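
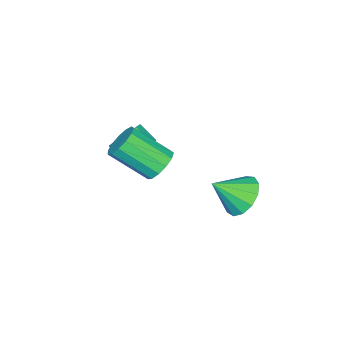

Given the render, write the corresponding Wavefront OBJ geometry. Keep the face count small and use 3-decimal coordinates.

v 0.496 -0.495 -0.219
v 1.157 -0.863 -0.668
v 1.106 -1.733 -0.031
v 0.444 -1.365 0.419
v 1.35 -0.649 -0.361
v 1.299 -1.52 0.276
v 1.348 -0.4 -0.021
v 1.297 -1.271 0.616
v 1.15 -0.173 0.273
v 1.099 -1.043 0.911
v 0.803 -0.019 0.455
v 0.752 -0.89 1.092
v 0.385 0.025 0.482
v 0.334 -0.845 1.12
v -0.008 -0.049 0.349
v -0.059 -0.919 0.987
v -0.285 -0.226 0.086
v -0.336 -1.096 0.723
v -0.383 -0.464 -0.247
v -0.435 -1.334 0.39
v -0.281 -0.709 -0.574
v -0.332 -1.58 0.064
v 0 -0.906 -0.819
v -0.051 -1.776 -0.181
v 0.394 -1.008 -0.927
v 0.343 -1.878 -0.289
v 0.812 -0.992 -0.872
v 0.761 -1.862 -0.235
v -0.068 4.277 -1.319
v 0.516 3.909 -2.164
v 0.848 3.343 -0.281
v 0.802 4.414 -1.962
v 0.812 4.875 -1.557
v 0.543 5.146 -1.076
v 0.08 5.141 -0.672
v -0.43 4.862 -0.474
v -0.825 4.397 -0.545
v -0.979 3.893 -0.861
v -0.844 3.512 -1.323
v -0.463 3.373 -1.784
v 0.044 3.521 -2.097
v 1.452 1.188 0.318
v 2.282 1.329 0.1
v 2.898 -0.266 1.403
v 2.068 -0.408 1.622
v 2.192 1.613 0.489
v 2.807 0.017 1.793
v 1.867 1.761 0.825
v 2.482 0.166 2.128
v 1.41 1.728 0.999
v 2.025 0.132 2.303
v 0.966 1.522 0.958
v 1.582 -0.073 2.261
v 0.677 1.211 0.713
v 1.293 -0.384 2.016
v 0.634 0.892 0.343
v 1.25 -0.703 1.646
v 0.851 0.667 -0.035
v 1.466 -0.928 1.269
v 1.259 0.607 -0.3
v 1.874 -0.988 1.003
v 1.728 0.732 -0.37
v 2.343 -0.863 0.934
v 2.109 1.001 -0.22
v 2.725 -0.594 1.083
f 2 1 5
f 2 5 3
f 3 5 6
f 3 6 4
f 5 1 7
f 5 7 6
f 6 7 8
f 6 8 4
f 7 1 9
f 7 9 8
f 8 9 10
f 8 10 4
f 9 1 11
f 9 11 10
f 10 11 12
f 10 12 4
f 11 1 13
f 11 13 12
f 12 13 14
f 12 14 4
f 13 1 15
f 13 15 14
f 14 15 16
f 14 16 4
f 15 1 17
f 15 17 16
f 16 17 18
f 16 18 4
f 17 1 19
f 17 19 18
f 18 19 20
f 18 20 4
f 19 1 21
f 19 21 20
f 20 21 22
f 20 22 4
f 21 1 23
f 21 23 22
f 22 23 24
f 22 24 4
f 23 1 25
f 23 25 24
f 24 25 26
f 24 26 4
f 25 1 27
f 25 27 26
f 26 27 28
f 26 28 4
f 27 1 2
f 27 2 28
f 28 2 3
f 28 3 4
f 30 29 32
f 30 32 31
f 32 29 33
f 32 33 31
f 33 29 34
f 33 34 31
f 34 29 35
f 34 35 31
f 35 29 36
f 35 36 31
f 36 29 37
f 36 37 31
f 37 29 38
f 37 38 31
f 38 29 39
f 38 39 31
f 39 29 40
f 39 40 31
f 40 29 41
f 40 41 31
f 41 29 30
f 41 30 31
f 43 42 46
f 43 46 44
f 44 46 47
f 44 47 45
f 46 42 48
f 46 48 47
f 47 48 49
f 47 49 45
f 48 42 50
f 48 50 49
f 49 50 51
f 49 51 45
f 50 42 52
f 50 52 51
f 51 52 53
f 51 53 45
f 52 42 54
f 52 54 53
f 53 54 55
f 53 55 45
f 54 42 56
f 54 56 55
f 55 56 57
f 55 57 45
f 56 42 58
f 56 58 57
f 57 58 59
f 57 59 45
f 58 42 60
f 58 60 59
f 59 60 61
f 59 61 45
f 60 42 62
f 60 62 61
f 61 62 63
f 61 63 45
f 62 42 64
f 62 64 63
f 63 64 65
f 63 65 45
f 64 42 43
f 64 43 65
f 65 43 44
f 65 44 45



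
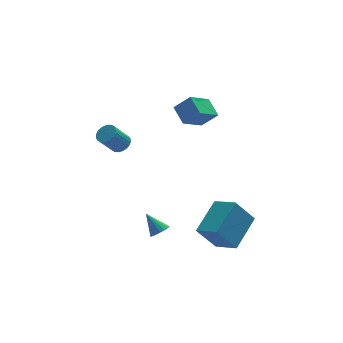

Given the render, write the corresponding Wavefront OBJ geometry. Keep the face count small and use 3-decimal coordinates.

v 3.064 -4.529 -4.185
v 2.099 -4.476 -2.86
v 2.397 -3.455 -4.713
v 1.432 -3.402 -3.388
v 4.388 -3.258 -3.272
v 3.423 -3.205 -1.947
v 3.721 -2.184 -3.8
v 2.756 -2.131 -2.475
v -0.464 2.897 -1.023
v -0.084 3.186 -0.677
v -0.876 2.972 0.37
v -1.256 2.683 0.023
v -0.221 3.358 -0.746
v -1.013 3.143 0.301
v -0.396 3.459 -0.857
v -1.187 3.245 0.19
v -0.58 3.475 -0.993
v -1.372 3.26 0.054
v -0.747 3.403 -1.134
v -1.539 3.188 -0.087
v -0.871 3.254 -1.258
v -1.663 3.039 -0.211
v -0.933 3.05 -1.347
v -1.725 2.836 -0.3
v -0.924 2.824 -1.386
v -1.715 2.609 -0.339
v -0.844 2.608 -1.37
v -1.636 2.394 -0.323
v -0.707 2.437 -1.301
v -1.499 2.222 -0.254
v -0.533 2.335 -1.19
v -1.324 2.121 -0.143
v -0.348 2.32 -1.054
v -1.14 2.105 -0.007
v -0.181 2.392 -0.913
v -0.973 2.177 0.134
v -0.057 2.541 -0.789
v -0.849 2.326 0.258
v 0.005 2.744 -0.7
v -0.787 2.53 0.347
v -0.005 2.971 -0.661
v -0.796 2.756 0.386
v 1.852 0.047 1.821
v 1.681 1.015 2.379
v 2.987 0.695 1.045
v 2.816 1.663 1.603
v 2.584 -0.283 2.617
v 2.413 0.685 3.175
v 3.719 0.365 1.841
v 3.548 1.333 2.399
v 0.174 -1.704 -4.416
v 0.489 -1.957 -4.044
v -0.314 -0.996 -3.524
v 0.63 -1.77 -4.116
v 0.679 -1.57 -4.247
v 0.629 -1.396 -4.413
v 0.489 -1.284 -4.579
v 0.286 -1.255 -4.712
v 0.061 -1.315 -4.788
v -0.142 -1.452 -4.789
v -0.282 -1.639 -4.717
v -0.332 -1.839 -4.586
v -0.282 -2.013 -4.42
v -0.141 -2.125 -4.254
v 0.062 -2.154 -4.121
v 0.287 -2.094 -4.045
f 2 4 1
f 5 2 1
f 1 4 3
f 3 5 1
f 2 8 4
f 6 2 5
f 6 8 2
f 4 8 3
f 7 5 3
f 3 8 7
f 7 6 5
f 8 6 7
f 10 9 13
f 10 13 11
f 11 13 14
f 11 14 12
f 13 9 15
f 13 15 14
f 14 15 16
f 14 16 12
f 15 9 17
f 15 17 16
f 16 17 18
f 16 18 12
f 17 9 19
f 17 19 18
f 18 19 20
f 18 20 12
f 19 9 21
f 19 21 20
f 20 21 22
f 20 22 12
f 21 9 23
f 21 23 22
f 22 23 24
f 22 24 12
f 23 9 25
f 23 25 24
f 24 25 26
f 24 26 12
f 25 9 27
f 25 27 26
f 26 27 28
f 26 28 12
f 27 9 29
f 27 29 28
f 28 29 30
f 28 30 12
f 29 9 31
f 29 31 30
f 30 31 32
f 30 32 12
f 31 9 33
f 31 33 32
f 32 33 34
f 32 34 12
f 33 9 35
f 33 35 34
f 34 35 36
f 34 36 12
f 35 9 37
f 35 37 36
f 36 37 38
f 36 38 12
f 37 9 39
f 37 39 38
f 38 39 40
f 38 40 12
f 39 9 41
f 39 41 40
f 40 41 42
f 40 42 12
f 41 9 10
f 41 10 42
f 42 10 11
f 42 11 12
f 44 46 43
f 47 44 43
f 43 46 45
f 45 47 43
f 44 50 46
f 48 44 47
f 48 50 44
f 46 50 45
f 49 47 45
f 45 50 49
f 49 48 47
f 50 48 49
f 52 51 54
f 52 54 53
f 54 51 55
f 54 55 53
f 55 51 56
f 55 56 53
f 56 51 57
f 56 57 53
f 57 51 58
f 57 58 53
f 58 51 59
f 58 59 53
f 59 51 60
f 59 60 53
f 60 51 61
f 60 61 53
f 61 51 62
f 61 62 53
f 62 51 63
f 62 63 53
f 63 51 64
f 63 64 53
f 64 51 65
f 64 65 53
f 65 51 66
f 65 66 53
f 66 51 52
f 66 52 53



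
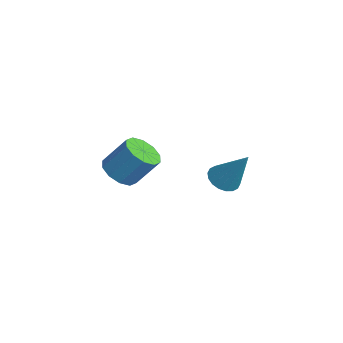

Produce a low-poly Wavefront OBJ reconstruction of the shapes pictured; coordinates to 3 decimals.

v 2.976 -3.439 -0.065
v 3.415 -2.908 -0.579
v 3.864 -2.07 0.67
v 3.424 -2.601 1.185
v 2.922 -2.718 -0.53
v 3.37 -1.879 0.72
v 2.449 -2.803 -0.303
v 2.897 -1.964 0.947
v 2.177 -3.131 0.015
v 2.625 -2.292 1.264
v 2.21 -3.577 0.303
v 2.659 -2.738 1.552
v 2.536 -3.97 0.45
v 2.985 -3.132 1.699
v 3.03 -4.161 0.4
v 3.478 -3.322 1.65
v 3.503 -4.076 0.173
v 3.951 -3.237 1.423
v 3.775 -3.748 -0.144
v 4.223 -2.909 1.105
v 3.741 -3.302 -0.432
v 4.19 -2.463 0.817
v 1.342 1.808 -2.8
v 1.91 1.31 -2.947
v 2.338 2.432 -1.06
v 2.014 1.594 -3.108
v 1.985 1.92 -3.208
v 1.828 2.224 -3.228
v 1.575 2.446 -3.162
v 1.276 2.542 -3.025
v 0.99 2.492 -2.843
v 0.773 2.307 -2.653
v 0.669 2.023 -2.492
v 0.699 1.696 -2.391
v 0.855 1.392 -2.372
v 1.108 1.17 -2.437
v 1.407 1.075 -2.575
v 1.693 1.125 -2.756
f 2 1 5
f 2 5 3
f 3 5 6
f 3 6 4
f 5 1 7
f 5 7 6
f 6 7 8
f 6 8 4
f 7 1 9
f 7 9 8
f 8 9 10
f 8 10 4
f 9 1 11
f 9 11 10
f 10 11 12
f 10 12 4
f 11 1 13
f 11 13 12
f 12 13 14
f 12 14 4
f 13 1 15
f 13 15 14
f 14 15 16
f 14 16 4
f 15 1 17
f 15 17 16
f 16 17 18
f 16 18 4
f 17 1 19
f 17 19 18
f 18 19 20
f 18 20 4
f 19 1 21
f 19 21 20
f 20 21 22
f 20 22 4
f 21 1 2
f 21 2 22
f 22 2 3
f 22 3 4
f 24 23 26
f 24 26 25
f 26 23 27
f 26 27 25
f 27 23 28
f 27 28 25
f 28 23 29
f 28 29 25
f 29 23 30
f 29 30 25
f 30 23 31
f 30 31 25
f 31 23 32
f 31 32 25
f 32 23 33
f 32 33 25
f 33 23 34
f 33 34 25
f 34 23 35
f 34 35 25
f 35 23 36
f 35 36 25
f 36 23 37
f 36 37 25
f 37 23 38
f 37 38 25
f 38 23 24
f 38 24 25



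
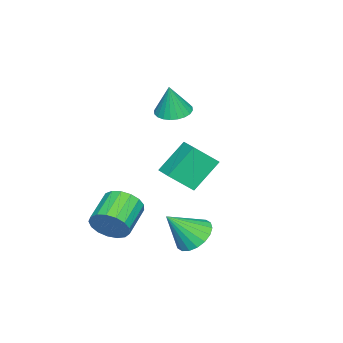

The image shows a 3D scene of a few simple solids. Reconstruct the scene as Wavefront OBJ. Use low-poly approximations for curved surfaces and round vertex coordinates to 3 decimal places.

v 3.289 -1.503 -3.189
v 3.654 -1.959 -2.292
v 1.877 -2.093 -1.635
v 1.511 -1.637 -2.531
v 3.657 -1.459 -2.185
v 1.879 -1.592 -1.528
v 3.575 -0.968 -2.307
v 1.797 -1.101 -1.65
v 3.427 -0.6 -2.632
v 1.649 -0.734 -1.974
v 3.248 -0.439 -3.084
v 1.47 -0.573 -2.426
v 3.078 -0.522 -3.56
v 1.3 -0.655 -2.902
v 2.957 -0.83 -3.951
v 1.179 -0.963 -3.293
v 2.911 -1.292 -4.167
v 1.134 -1.425 -3.51
v 2.952 -1.802 -4.159
v 1.175 -1.935 -3.502
v 3.071 -2.244 -3.929
v 1.293 -2.377 -3.272
v 3.239 -2.516 -3.53
v 1.461 -2.65 -2.872
v 3.419 -2.557 -3.052
v 1.641 -2.69 -2.394
v 3.569 -2.356 -2.605
v 1.791 -2.489 -1.948
v -0.021 -0.532 -0.756
v -1.312 0.215 0.764
v -0.826 0.479 -1.936
v -2.117 1.226 -0.416
v 0.777 0.374 -0.524
v -0.514 1.121 0.996
v -0.028 1.385 -1.704
v -1.319 2.132 -0.184
v 3.009 2.84 -2.787
v 3.909 3.436 -2.939
v 3.931 1.84 -1.253
v 3.659 3.699 -2.617
v 3.28 3.791 -2.329
v 2.847 3.696 -2.132
v 2.446 3.43 -2.064
v 2.157 3.048 -2.14
v 2.037 2.625 -2.343
v 2.109 2.244 -2.635
v 2.36 1.981 -2.957
v 2.739 1.888 -3.245
v 3.172 1.984 -3.442
v 3.572 2.249 -3.51
v 3.861 2.632 -3.435
v 3.981 3.055 -3.231
v -2.553 -0.959 2.114
v -1.641 -0.679 1.937
v -2.187 -1.021 3.906
v -1.813 -0.345 1.984
v -2.098 -0.105 2.05
v -2.452 0.005 2.127
v -2.821 -0.031 2.201
v -3.15 -0.209 2.262
v -3.387 -0.501 2.3
v -3.498 -0.863 2.31
v -3.465 -1.239 2.291
v -3.293 -1.573 2.244
v -3.008 -1.814 2.178
v -2.654 -1.924 2.101
v -2.285 -1.887 2.027
v -1.956 -1.71 1.966
v -1.719 -1.417 1.928
v -1.608 -1.056 1.918
f 2 1 5
f 2 5 3
f 3 5 6
f 3 6 4
f 5 1 7
f 5 7 6
f 6 7 8
f 6 8 4
f 7 1 9
f 7 9 8
f 8 9 10
f 8 10 4
f 9 1 11
f 9 11 10
f 10 11 12
f 10 12 4
f 11 1 13
f 11 13 12
f 12 13 14
f 12 14 4
f 13 1 15
f 13 15 14
f 14 15 16
f 14 16 4
f 15 1 17
f 15 17 16
f 16 17 18
f 16 18 4
f 17 1 19
f 17 19 18
f 18 19 20
f 18 20 4
f 19 1 21
f 19 21 20
f 20 21 22
f 20 22 4
f 21 1 23
f 21 23 22
f 22 23 24
f 22 24 4
f 23 1 25
f 23 25 24
f 24 25 26
f 24 26 4
f 25 1 27
f 25 27 26
f 26 27 28
f 26 28 4
f 27 1 2
f 27 2 28
f 28 2 3
f 28 3 4
f 30 32 29
f 33 30 29
f 29 32 31
f 31 33 29
f 30 36 32
f 34 30 33
f 34 36 30
f 32 36 31
f 35 33 31
f 31 36 35
f 35 34 33
f 36 34 35
f 38 37 40
f 38 40 39
f 40 37 41
f 40 41 39
f 41 37 42
f 41 42 39
f 42 37 43
f 42 43 39
f 43 37 44
f 43 44 39
f 44 37 45
f 44 45 39
f 45 37 46
f 45 46 39
f 46 37 47
f 46 47 39
f 47 37 48
f 47 48 39
f 48 37 49
f 48 49 39
f 49 37 50
f 49 50 39
f 50 37 51
f 50 51 39
f 51 37 52
f 51 52 39
f 52 37 38
f 52 38 39
f 54 53 56
f 54 56 55
f 56 53 57
f 56 57 55
f 57 53 58
f 57 58 55
f 58 53 59
f 58 59 55
f 59 53 60
f 59 60 55
f 60 53 61
f 60 61 55
f 61 53 62
f 61 62 55
f 62 53 63
f 62 63 55
f 63 53 64
f 63 64 55
f 64 53 65
f 64 65 55
f 65 53 66
f 65 66 55
f 66 53 67
f 66 67 55
f 67 53 68
f 67 68 55
f 68 53 69
f 68 69 55
f 69 53 70
f 69 70 55
f 70 53 54
f 70 54 55



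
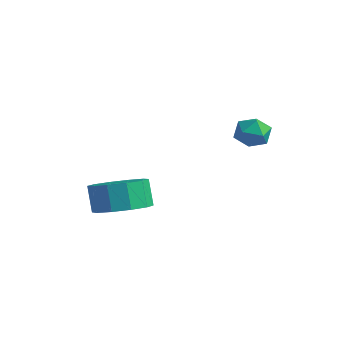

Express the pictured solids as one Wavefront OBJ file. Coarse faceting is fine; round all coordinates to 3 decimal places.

v 1.434 -2.819 -0.839
v 2.073 -1.986 -0.693
v 1.625 -1.828 0.365
v 0.986 -2.661 0.219
v 1.515 -1.769 -0.961
v 1.067 -1.611 0.097
v 0.927 -1.954 -1.183
v 0.479 -1.796 -0.125
v 0.532 -2.469 -1.273
v 0.084 -2.311 -0.215
v 0.482 -3.118 -1.197
v 0.034 -2.96 -0.139
v 0.795 -3.652 -0.985
v 0.347 -3.494 0.073
v 1.353 -3.869 -0.717
v 0.905 -3.711 0.341
v 1.941 -3.684 -0.495
v 1.493 -3.526 0.563
v 2.336 -3.169 -0.405
v 1.888 -3.011 0.653
v 2.386 -2.52 -0.481
v 1.938 -2.362 0.577
v 3.32 1.88 2.094
v 3.92 1.527 1.891
v 3.04 0.993 2.809
v 3.64 0.64 2.606
v 3.692 1.243 3.006
v 3.865 1.791 2.564
v 3.095 0.729 2.136
v 3.268 1.277 1.694
v 3.781 0.816 1.917
v 4.15 1.133 2.455
v 2.81 1.387 2.245
v 3.179 1.704 2.783
f 2 1 5
f 2 5 3
f 3 5 6
f 3 6 4
f 5 1 7
f 5 7 6
f 6 7 8
f 6 8 4
f 7 1 9
f 7 9 8
f 8 9 10
f 8 10 4
f 9 1 11
f 9 11 10
f 10 11 12
f 10 12 4
f 11 1 13
f 11 13 12
f 12 13 14
f 12 14 4
f 13 1 15
f 13 15 14
f 14 15 16
f 14 16 4
f 15 1 17
f 15 17 16
f 16 17 18
f 16 18 4
f 17 1 19
f 17 19 18
f 18 19 20
f 18 20 4
f 19 1 21
f 19 21 20
f 20 21 22
f 20 22 4
f 21 1 2
f 21 2 22
f 22 2 3
f 22 3 4
f 23 34 28
f 23 28 24
f 23 24 30
f 23 30 33
f 23 33 34
f 24 28 32
f 28 34 27
f 34 33 25
f 33 30 29
f 30 24 31
f 26 32 27
f 26 27 25
f 26 25 29
f 26 29 31
f 26 31 32
f 27 32 28
f 25 27 34
f 29 25 33
f 31 29 30
f 32 31 24



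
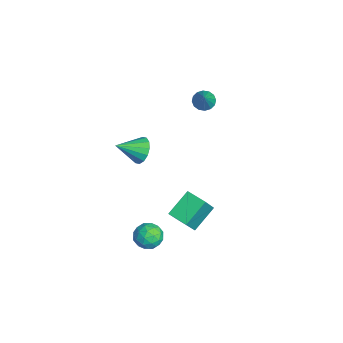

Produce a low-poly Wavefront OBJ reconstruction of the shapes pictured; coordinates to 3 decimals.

v 3.584 -1.327 -0.412
v 4.353 -1.496 -0.736
v 3.047 -2.364 -1.144
v 3.816 -2.533 -1.468
v 3.659 -2.683 -0.645
v 3.991 -2.042 -0.192
v 3.409 -1.818 -1.688
v 3.741 -1.177 -1.235
v 4.245 -1.799 -1.525
v 4.4 -2.334 -0.88
v 3 -1.526 -1
v 3.155 -2.061 -0.355
v 4.015 -1.32 -0.51
v 3.385 -2.54 -1.37
v 3.292 -2.628 -0.886
v 3.744 -2.727 -1.077
v 3.803 -1.642 -0.19
v 4.255 -1.741 -0.381
v 3.847 -2.439 -0.327
v 3.145 -2.119 -1.499
v 3.597 -2.218 -1.69
v 3.656 -1.133 -0.803
v 4.108 -1.232 -0.994
v 3.553 -1.421 -1.553
v 4.404 -1.598 -1.164
v 4.089 -2.207 -1.594
v 3.849 -1.787 -1.723
v 4.044 -1.41 -1.457
v 4.495 -1.912 -0.785
v 4.18 -2.522 -1.215
v 4.087 -2.61 -0.731
v 4.282 -2.233 -0.466
v 4.431 -2.091 -1.249
v 3.22 -1.338 -0.665
v 2.905 -1.948 -1.095
v 3.118 -1.627 -1.414
v 3.313 -1.25 -1.149
v 3.311 -1.653 -0.286
v 2.996 -2.262 -0.716
v 3.356 -2.45 -0.423
v 3.551 -2.073 -0.157
v 2.969 -1.769 -0.631
v -3.883 2.701 2.754
v -3.541 3.234 2.57
v -2.697 2.419 4.146
v -3.774 3.35 2.792
v -4.036 3.292 3.004
v -4.257 3.076 3.148
v -4.378 2.758 3.187
v -4.366 2.426 3.11
v -4.225 2.167 2.938
v -3.992 2.051 2.716
v -3.73 2.109 2.505
v -3.509 2.326 2.36
v -3.388 2.643 2.321
v -3.4 2.975 2.398
v 0.966 1.208 -0.947
v 1.851 0.546 0.586
v 1.878 1.962 -1.147
v 2.763 1.299 0.386
v 1.737 0.021 -1.906
v 2.622 -0.642 -0.373
v 2.649 0.774 -2.106
v 3.534 0.112 -0.573
v -1.824 -1.207 1
v -1.482 -1.584 0.282
v -1.736 -2.613 1.78
v -1.123 -1.431 0.517
v -0.952 -1.218 0.882
v -1.014 -1.002 1.278
v -1.294 -0.841 1.6
v -1.715 -0.778 1.761
v -2.166 -0.83 1.718
v -2.525 -0.983 1.483
v -2.696 -1.196 1.118
v -2.633 -1.412 0.722
v -2.354 -1.573 0.4
v -1.932 -1.636 0.239
f 1 38 17
f 38 12 41
f 17 41 6
f 38 41 17
f 1 17 13
f 17 6 18
f 13 18 2
f 17 18 13
f 1 13 22
f 13 2 23
f 22 23 8
f 13 23 22
f 1 22 34
f 22 8 37
f 34 37 11
f 22 37 34
f 1 34 38
f 34 11 42
f 38 42 12
f 34 42 38
f 2 18 29
f 18 6 32
f 29 32 10
f 18 32 29
f 6 41 19
f 41 12 40
f 19 40 5
f 41 40 19
f 12 42 39
f 42 11 35
f 39 35 3
f 42 35 39
f 11 37 36
f 37 8 24
f 36 24 7
f 37 24 36
f 8 23 28
f 23 2 25
f 28 25 9
f 23 25 28
f 4 30 16
f 30 10 31
f 16 31 5
f 30 31 16
f 4 16 14
f 16 5 15
f 14 15 3
f 16 15 14
f 4 14 21
f 14 3 20
f 21 20 7
f 14 20 21
f 4 21 26
f 21 7 27
f 26 27 9
f 21 27 26
f 4 26 30
f 26 9 33
f 30 33 10
f 26 33 30
f 5 31 19
f 31 10 32
f 19 32 6
f 31 32 19
f 3 15 39
f 15 5 40
f 39 40 12
f 15 40 39
f 7 20 36
f 20 3 35
f 36 35 11
f 20 35 36
f 9 27 28
f 27 7 24
f 28 24 8
f 27 24 28
f 10 33 29
f 33 9 25
f 29 25 2
f 33 25 29
f 44 43 46
f 44 46 45
f 46 43 47
f 46 47 45
f 47 43 48
f 47 48 45
f 48 43 49
f 48 49 45
f 49 43 50
f 49 50 45
f 50 43 51
f 50 51 45
f 51 43 52
f 51 52 45
f 52 43 53
f 52 53 45
f 53 43 54
f 53 54 45
f 54 43 55
f 54 55 45
f 55 43 56
f 55 56 45
f 56 43 44
f 56 44 45
f 58 60 57
f 61 58 57
f 57 60 59
f 59 61 57
f 58 64 60
f 62 58 61
f 62 64 58
f 60 64 59
f 63 61 59
f 59 64 63
f 63 62 61
f 64 62 63
f 66 65 68
f 66 68 67
f 68 65 69
f 68 69 67
f 69 65 70
f 69 70 67
f 70 65 71
f 70 71 67
f 71 65 72
f 71 72 67
f 72 65 73
f 72 73 67
f 73 65 74
f 73 74 67
f 74 65 75
f 74 75 67
f 75 65 76
f 75 76 67
f 76 65 77
f 76 77 67
f 77 65 78
f 77 78 67
f 78 65 66
f 78 66 67



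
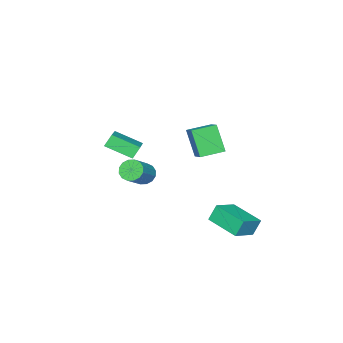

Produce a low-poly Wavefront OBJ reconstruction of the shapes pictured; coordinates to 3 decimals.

v -1.584 -2.907 -2.567
v -1.276 -2.456 -3.067
v 0.131 -2.203 -1.973
v -0.176 -2.653 -1.473
v -1.489 -2.228 -2.845
v -0.082 -1.974 -1.752
v -1.728 -2.181 -2.549
v -0.321 -1.928 -1.456
v -1.928 -2.329 -2.258
v -0.521 -2.076 -1.164
v -2.035 -2.632 -2.049
v -0.628 -2.378 -0.956
v -2.022 -3.008 -1.979
v -0.615 -2.755 -0.886
v -1.891 -3.357 -2.067
v -0.484 -3.104 -0.973
v -1.678 -3.586 -2.288
v -0.271 -3.332 -1.195
v -1.439 -3.632 -2.584
v -0.032 -3.379 -1.491
v -1.239 -3.484 -2.876
v 0.168 -3.231 -1.782
v -1.132 -3.182 -3.084
v 0.275 -2.928 -1.991
v -1.145 -2.805 -3.154
v 0.262 -2.552 -2.061
v -1.948 2.502 -4.198
v -2.363 2.719 -3.214
v -1.661 4.506 -4.519
v -2.076 4.724 -3.535
v -0.504 2.396 -3.565
v -0.919 2.614 -2.581
v -0.217 4.401 -3.886
v -0.632 4.618 -2.902
v -0.77 2.908 1.883
v -1.079 2.089 3.433
v -0.104 3.761 2.466
v -0.413 2.942 4.016
v 0.373 2.138 1.704
v 0.064 1.319 3.254
v 1.039 2.991 2.287
v 0.73 2.172 3.837
v -1.212 -2.653 0.176
v -0.583 -4.1 0.909
v 0.327 -1.571 0.992
v 0.956 -3.019 1.725
v -0.736 -2.801 -0.525
v -0.107 -4.249 0.208
v 0.803 -1.72 0.291
v 1.432 -3.167 1.024
f 2 1 5
f 2 5 3
f 3 5 6
f 3 6 4
f 5 1 7
f 5 7 6
f 6 7 8
f 6 8 4
f 7 1 9
f 7 9 8
f 8 9 10
f 8 10 4
f 9 1 11
f 9 11 10
f 10 11 12
f 10 12 4
f 11 1 13
f 11 13 12
f 12 13 14
f 12 14 4
f 13 1 15
f 13 15 14
f 14 15 16
f 14 16 4
f 15 1 17
f 15 17 16
f 16 17 18
f 16 18 4
f 17 1 19
f 17 19 18
f 18 19 20
f 18 20 4
f 19 1 21
f 19 21 20
f 20 21 22
f 20 22 4
f 21 1 23
f 21 23 22
f 22 23 24
f 22 24 4
f 23 1 25
f 23 25 24
f 24 25 26
f 24 26 4
f 25 1 2
f 25 2 26
f 26 2 3
f 26 3 4
f 28 30 27
f 31 28 27
f 27 30 29
f 29 31 27
f 28 34 30
f 32 28 31
f 32 34 28
f 30 34 29
f 33 31 29
f 29 34 33
f 33 32 31
f 34 32 33
f 36 38 35
f 39 36 35
f 35 38 37
f 37 39 35
f 36 42 38
f 40 36 39
f 40 42 36
f 38 42 37
f 41 39 37
f 37 42 41
f 41 40 39
f 42 40 41
f 44 46 43
f 47 44 43
f 43 46 45
f 45 47 43
f 44 50 46
f 48 44 47
f 48 50 44
f 46 50 45
f 49 47 45
f 45 50 49
f 49 48 47
f 50 48 49



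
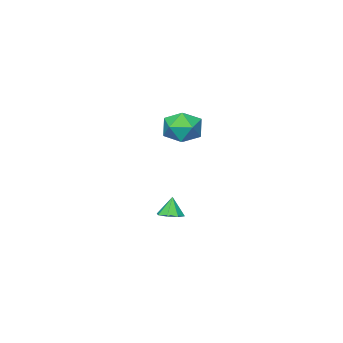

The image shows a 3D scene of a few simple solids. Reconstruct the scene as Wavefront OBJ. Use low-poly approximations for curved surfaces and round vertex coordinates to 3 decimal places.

v -1.194 -3.717 -3.17
v -0.598 -3.328 -3.009
v -1.426 -3.843 -2.01
v -1.053 -3.009 -3.066
v -1.591 -3.105 -3.184
v -1.896 -3.56 -3.294
v -1.79 -4.107 -3.332
v -1.334 -4.426 -3.275
v -0.797 -4.33 -3.157
v -0.492 -3.875 -3.046
v 0.646 -0.099 4.156
v 0.998 -0.536 3.193
v -0.198 -1.644 4.547
v 0.154 -2.081 3.584
v 0.883 -1.87 4.401
v 1.405 -0.915 4.159
v -0.605 -1.265 3.581
v -0.083 -0.31 3.339
v 0.225 -1.256 2.838
v 1.145 -1.631 3.344
v -0.345 -0.549 4.396
v 0.575 -0.924 4.902
f 2 1 4
f 2 4 3
f 4 1 5
f 4 5 3
f 5 1 6
f 5 6 3
f 6 1 7
f 6 7 3
f 7 1 8
f 7 8 3
f 8 1 9
f 8 9 3
f 9 1 10
f 9 10 3
f 10 1 2
f 10 2 3
f 11 22 16
f 11 16 12
f 11 12 18
f 11 18 21
f 11 21 22
f 12 16 20
f 16 22 15
f 22 21 13
f 21 18 17
f 18 12 19
f 14 20 15
f 14 15 13
f 14 13 17
f 14 17 19
f 14 19 20
f 15 20 16
f 13 15 22
f 17 13 21
f 19 17 18
f 20 19 12



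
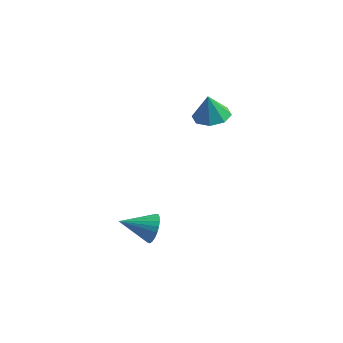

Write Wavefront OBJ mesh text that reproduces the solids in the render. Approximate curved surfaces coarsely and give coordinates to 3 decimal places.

v 0.963 -0.222 -2.649
v 1.324 -0.615 -2.013
v -0.603 -0.598 -1.991
v 1.301 -0.314 -1.896
v 1.227 0.001 -1.894
v 1.112 0.282 -2.006
v 0.974 0.487 -2.217
v 0.835 0.583 -2.493
v 0.716 0.557 -2.793
v 0.634 0.413 -3.07
v 0.602 0.171 -3.284
v 0.625 -0.13 -3.401
v 0.7 -0.445 -3.404
v 0.815 -0.726 -3.291
v 0.952 -0.93 -3.081
v 1.091 -1.027 -2.805
v 1.211 -1.001 -2.505
v 1.293 -0.856 -2.227
v 3.087 3.28 3.176
v 4.022 3.364 3.322
v 2.873 3.4 4.484
v 3.699 4.006 3.21
v 3.018 4.222 3.078
v 2.377 3.886 3.004
v 2.152 3.195 3.031
v 2.475 2.554 3.143
v 3.157 2.337 3.275
v 3.798 2.673 3.349
f 2 1 4
f 2 4 3
f 4 1 5
f 4 5 3
f 5 1 6
f 5 6 3
f 6 1 7
f 6 7 3
f 7 1 8
f 7 8 3
f 8 1 9
f 8 9 3
f 9 1 10
f 9 10 3
f 10 1 11
f 10 11 3
f 11 1 12
f 11 12 3
f 12 1 13
f 12 13 3
f 13 1 14
f 13 14 3
f 14 1 15
f 14 15 3
f 15 1 16
f 15 16 3
f 16 1 17
f 16 17 3
f 17 1 18
f 17 18 3
f 18 1 2
f 18 2 3
f 20 19 22
f 20 22 21
f 22 19 23
f 22 23 21
f 23 19 24
f 23 24 21
f 24 19 25
f 24 25 21
f 25 19 26
f 25 26 21
f 26 19 27
f 26 27 21
f 27 19 28
f 27 28 21
f 28 19 20
f 28 20 21



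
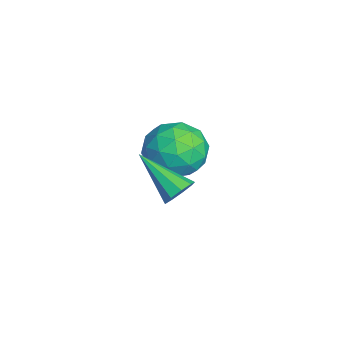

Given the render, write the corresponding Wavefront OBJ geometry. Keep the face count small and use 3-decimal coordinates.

v 1.704 2.843 0.368
v 2.221 2.522 0.597
v 0.496 1.657 1.432
v 2.123 2.862 0.865
v 1.829 3.194 0.901
v 1.477 3.362 0.688
v 1.231 3.287 0.325
v 1.207 3.004 -0.018
v 1.415 2.647 -0.18
v 1.759 2.381 -0.085
v 2.077 2.332 0.221
v -3.264 3.156 -1.216
v -2.544 4.15 -1.128
v -1.916 2.09 -0.212
v -1.196 3.084 -0.124
v -2.257 3.036 0.497
v -3.09 3.694 -0.124
v -1.37 2.546 -1.216
v -2.203 3.204 -1.837
v -1.373 3.773 -1.128
v -1.922 4.075 -0.069
v -2.538 2.165 -1.271
v -3.087 2.467 -0.212
v -3.023 3.747 -1.26
v -1.437 2.493 -0.08
v -2.061 2.465 0.285
v -1.638 3.049 0.337
v -3.344 3.479 -0.67
v -2.921 4.063 -0.618
v -2.752 3.408 0.337
v -1.539 2.177 -0.722
v -1.116 2.761 -0.67
v -2.822 3.191 -1.677
v -2.399 3.775 -1.625
v -1.708 2.832 -1.677
v -1.911 4.109 -1.208
v -1.119 3.482 -0.618
v -1.221 3.166 -1.26
v -1.711 3.553 -1.625
v -2.234 4.287 -0.586
v -1.441 3.66 0.004
v -2.065 3.632 0.369
v -2.555 4.019 0.004
v -1.546 4.065 -0.586
v -3.019 2.58 -1.344
v -2.226 1.953 -0.754
v -1.905 2.221 -1.344
v -2.395 2.608 -1.709
v -3.341 2.758 -0.722
v -2.549 2.131 -0.132
v -2.749 2.687 0.285
v -3.239 3.074 -0.08
v -2.914 2.175 -0.754
f 2 1 4
f 2 4 3
f 4 1 5
f 4 5 3
f 5 1 6
f 5 6 3
f 6 1 7
f 6 7 3
f 7 1 8
f 7 8 3
f 8 1 9
f 8 9 3
f 9 1 10
f 9 10 3
f 10 1 11
f 10 11 3
f 11 1 2
f 11 2 3
f 12 49 28
f 49 23 52
f 28 52 17
f 49 52 28
f 12 28 24
f 28 17 29
f 24 29 13
f 28 29 24
f 12 24 33
f 24 13 34
f 33 34 19
f 24 34 33
f 12 33 45
f 33 19 48
f 45 48 22
f 33 48 45
f 12 45 49
f 45 22 53
f 49 53 23
f 45 53 49
f 13 29 40
f 29 17 43
f 40 43 21
f 29 43 40
f 17 52 30
f 52 23 51
f 30 51 16
f 52 51 30
f 23 53 50
f 53 22 46
f 50 46 14
f 53 46 50
f 22 48 47
f 48 19 35
f 47 35 18
f 48 35 47
f 19 34 39
f 34 13 36
f 39 36 20
f 34 36 39
f 15 41 27
f 41 21 42
f 27 42 16
f 41 42 27
f 15 27 25
f 27 16 26
f 25 26 14
f 27 26 25
f 15 25 32
f 25 14 31
f 32 31 18
f 25 31 32
f 15 32 37
f 32 18 38
f 37 38 20
f 32 38 37
f 15 37 41
f 37 20 44
f 41 44 21
f 37 44 41
f 16 42 30
f 42 21 43
f 30 43 17
f 42 43 30
f 14 26 50
f 26 16 51
f 50 51 23
f 26 51 50
f 18 31 47
f 31 14 46
f 47 46 22
f 31 46 47
f 20 38 39
f 38 18 35
f 39 35 19
f 38 35 39
f 21 44 40
f 44 20 36
f 40 36 13
f 44 36 40



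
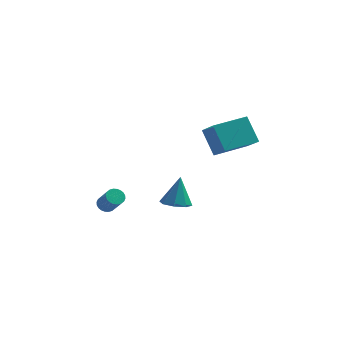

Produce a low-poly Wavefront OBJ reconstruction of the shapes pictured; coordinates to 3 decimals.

v -3.813 2.068 -3.969
v -3.338 2.375 -4.042
v -2.673 1.619 -2.904
v -3.147 1.312 -2.831
v -3.448 2.5 -3.895
v -2.783 1.744 -2.757
v -3.614 2.559 -3.759
v -2.949 1.803 -2.621
v -3.81 2.544 -3.655
v -3.144 1.787 -2.517
v -4.006 2.456 -3.599
v -3.341 1.699 -2.46
v -4.173 2.309 -3.599
v -3.508 1.552 -2.46
v -4.285 2.125 -3.655
v -3.62 1.369 -2.517
v -4.325 1.933 -3.76
v -3.66 1.176 -2.621
v -4.287 1.761 -3.896
v -3.622 1.005 -2.758
v -4.177 1.636 -4.043
v -3.512 0.88 -2.905
v -4.011 1.577 -4.179
v -3.346 0.821 -3.041
v -3.816 1.593 -4.283
v -3.15 0.836 -3.145
v -3.619 1.681 -4.34
v -2.954 0.924 -3.201
v -3.452 1.828 -4.34
v -2.787 1.071 -3.201
v -3.34 2.011 -4.283
v -2.675 1.255 -3.145
v -3.3 2.204 -4.179
v -2.635 1.447 -3.04
v 0.024 2.408 -3.798
v 0.686 1.788 -3.644
v 0.196 3.032 -2.022
v 0.94 2.399 -3.884
v 0.658 3.016 -4.073
v 0.004 3.276 -4.101
v -0.638 3.028 -3.952
v -0.892 2.417 -3.712
v -0.61 1.8 -3.523
v 0.044 1.54 -3.495
v 2.354 0.274 1.492
v 3.065 -0.784 2.491
v 1.616 1.097 2.887
v 2.327 0.038 3.887
v 4.013 1.522 1.633
v 4.724 0.463 2.633
v 3.275 2.344 3.029
v 3.986 1.286 4.028
f 2 1 5
f 2 5 3
f 3 5 6
f 3 6 4
f 5 1 7
f 5 7 6
f 6 7 8
f 6 8 4
f 7 1 9
f 7 9 8
f 8 9 10
f 8 10 4
f 9 1 11
f 9 11 10
f 10 11 12
f 10 12 4
f 11 1 13
f 11 13 12
f 12 13 14
f 12 14 4
f 13 1 15
f 13 15 14
f 14 15 16
f 14 16 4
f 15 1 17
f 15 17 16
f 16 17 18
f 16 18 4
f 17 1 19
f 17 19 18
f 18 19 20
f 18 20 4
f 19 1 21
f 19 21 20
f 20 21 22
f 20 22 4
f 21 1 23
f 21 23 22
f 22 23 24
f 22 24 4
f 23 1 25
f 23 25 24
f 24 25 26
f 24 26 4
f 25 1 27
f 25 27 26
f 26 27 28
f 26 28 4
f 27 1 29
f 27 29 28
f 28 29 30
f 28 30 4
f 29 1 31
f 29 31 30
f 30 31 32
f 30 32 4
f 31 1 33
f 31 33 32
f 32 33 34
f 32 34 4
f 33 1 2
f 33 2 34
f 34 2 3
f 34 3 4
f 36 35 38
f 36 38 37
f 38 35 39
f 38 39 37
f 39 35 40
f 39 40 37
f 40 35 41
f 40 41 37
f 41 35 42
f 41 42 37
f 42 35 43
f 42 43 37
f 43 35 44
f 43 44 37
f 44 35 36
f 44 36 37
f 46 48 45
f 49 46 45
f 45 48 47
f 47 49 45
f 46 52 48
f 50 46 49
f 50 52 46
f 48 52 47
f 51 49 47
f 47 52 51
f 51 50 49
f 52 50 51



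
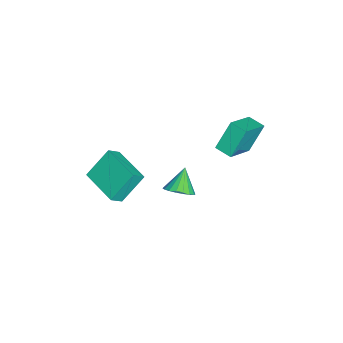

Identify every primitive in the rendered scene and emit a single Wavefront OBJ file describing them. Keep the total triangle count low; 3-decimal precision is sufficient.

v -0.352 0.631 -4.159
v 0.223 0.892 -3.684
v -1.248 0.829 -3.181
v 0.114 1.186 -3.844
v -0.088 1.37 -4.066
v -0.342 1.407 -4.306
v -0.598 1.291 -4.517
v -0.805 1.044 -4.657
v -0.923 0.715 -4.698
v -0.928 0.37 -4.633
v -0.818 0.076 -4.473
v -0.617 -0.107 -4.252
v -0.363 -0.145 -4.011
v -0.107 -0.029 -3.8
v 0.1 0.218 -3.66
v 0.218 0.547 -3.619
v -3.941 3.631 -1.632
v -2.425 2.857 -0.583
v -3.454 4.4 -1.769
v -1.938 3.625 -0.72
v -3.302 2.975 -3.04
v -1.786 2.2 -1.991
v -2.815 3.743 -3.177
v -1.299 2.969 -2.128
v 1.49 -3.437 -1.207
v 0.784 -2.491 0.057
v 1.032 -3 -1.79
v 0.327 -2.054 -0.525
v 2.973 -2.106 -1.375
v 2.268 -1.16 -0.11
v 2.516 -1.669 -1.957
v 1.81 -0.723 -0.693
f 2 1 4
f 2 4 3
f 4 1 5
f 4 5 3
f 5 1 6
f 5 6 3
f 6 1 7
f 6 7 3
f 7 1 8
f 7 8 3
f 8 1 9
f 8 9 3
f 9 1 10
f 9 10 3
f 10 1 11
f 10 11 3
f 11 1 12
f 11 12 3
f 12 1 13
f 12 13 3
f 13 1 14
f 13 14 3
f 14 1 15
f 14 15 3
f 15 1 16
f 15 16 3
f 16 1 2
f 16 2 3
f 18 20 17
f 21 18 17
f 17 20 19
f 19 21 17
f 18 24 20
f 22 18 21
f 22 24 18
f 20 24 19
f 23 21 19
f 19 24 23
f 23 22 21
f 24 22 23
f 26 28 25
f 29 26 25
f 25 28 27
f 27 29 25
f 26 32 28
f 30 26 29
f 30 32 26
f 28 32 27
f 31 29 27
f 27 32 31
f 31 30 29
f 32 30 31



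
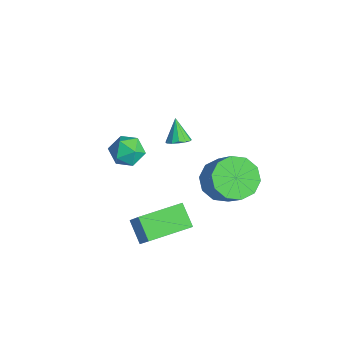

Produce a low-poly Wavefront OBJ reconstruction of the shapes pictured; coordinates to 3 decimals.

v -2.066 -1.098 -0.435
v -1.622 -0.931 -1.064
v -2.278 -2.269 -0.896
v -1.834 -2.102 -1.525
v -1.499 -2.176 -0.815
v -1.368 -1.453 -0.53
v -2.532 -1.747 -1.43
v -2.401 -1.024 -1.145
v -1.91 -1.332 -1.679
v -1.272 -1.597 -1.3
v -2.628 -1.603 -0.66
v -1.99 -1.868 -0.281
v 0.677 1.414 -1.447
v 1.411 1.332 -2.091
v 2.536 1.384 -0.818
v 1.803 1.466 -0.173
v 1.295 1.922 -2.013
v 2.42 1.974 -0.74
v 0.944 2.317 -1.719
v 2.069 2.369 -0.445
v 0.49 2.368 -1.32
v 1.615 2.42 -0.047
v 0.108 2.054 -0.97
v 1.233 2.106 0.303
v -0.056 1.496 -0.802
v 1.069 1.548 0.471
v 0.06 0.906 -0.88
v 1.185 0.958 0.393
v 0.411 0.511 -1.175
v 1.536 0.563 0.099
v 0.865 0.46 -1.573
v 1.99 0.512 -0.3
v 1.247 0.774 -1.923
v 2.372 0.826 -0.65
v -3.343 1.111 -2.73
v -2.922 1.279 -2.436
v -4.017 1.229 -1.83
v -3.044 1.528 -2.56
v -3.262 1.645 -2.738
v -3.505 1.593 -2.914
v -3.697 1.388 -3.03
v -3.776 1.095 -3.052
v -3.718 0.807 -2.971
v -3.541 0.616 -2.814
v -3.301 0.582 -2.63
v -3.075 0.717 -2.477
v -2.933 0.976 -2.405
v 0.588 -2.417 -2.707
v 1.582 -2.412 -1.427
v 0.476 -0.592 -2.628
v 1.469 -0.587 -1.348
v 1.471 -2.333 -3.392
v 2.464 -2.328 -2.112
v 1.358 -0.508 -3.313
v 2.352 -0.503 -2.033
f 1 12 6
f 1 6 2
f 1 2 8
f 1 8 11
f 1 11 12
f 2 6 10
f 6 12 5
f 12 11 3
f 11 8 7
f 8 2 9
f 4 10 5
f 4 5 3
f 4 3 7
f 4 7 9
f 4 9 10
f 5 10 6
f 3 5 12
f 7 3 11
f 9 7 8
f 10 9 2
f 14 13 17
f 14 17 15
f 15 17 18
f 15 18 16
f 17 13 19
f 17 19 18
f 18 19 20
f 18 20 16
f 19 13 21
f 19 21 20
f 20 21 22
f 20 22 16
f 21 13 23
f 21 23 22
f 22 23 24
f 22 24 16
f 23 13 25
f 23 25 24
f 24 25 26
f 24 26 16
f 25 13 27
f 25 27 26
f 26 27 28
f 26 28 16
f 27 13 29
f 27 29 28
f 28 29 30
f 28 30 16
f 29 13 31
f 29 31 30
f 30 31 32
f 30 32 16
f 31 13 33
f 31 33 32
f 32 33 34
f 32 34 16
f 33 13 14
f 33 14 34
f 34 14 15
f 34 15 16
f 36 35 38
f 36 38 37
f 38 35 39
f 38 39 37
f 39 35 40
f 39 40 37
f 40 35 41
f 40 41 37
f 41 35 42
f 41 42 37
f 42 35 43
f 42 43 37
f 43 35 44
f 43 44 37
f 44 35 45
f 44 45 37
f 45 35 46
f 45 46 37
f 46 35 47
f 46 47 37
f 47 35 36
f 47 36 37
f 49 51 48
f 52 49 48
f 48 51 50
f 50 52 48
f 49 55 51
f 53 49 52
f 53 55 49
f 51 55 50
f 54 52 50
f 50 55 54
f 54 53 52
f 55 53 54



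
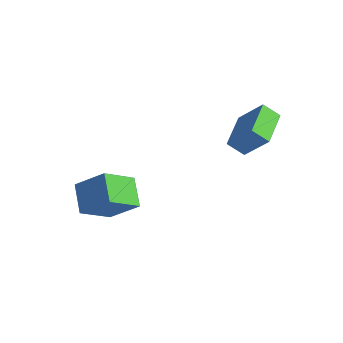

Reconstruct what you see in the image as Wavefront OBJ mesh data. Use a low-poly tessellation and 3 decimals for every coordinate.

v -1.873 -3.9 -4.185
v -2.303 -5.428 -2.968
v -2.976 -3.005 -3.449
v -3.406 -4.533 -2.233
v -0.594 -3.307 -2.987
v -1.024 -4.835 -1.771
v -1.697 -2.412 -2.252
v -2.127 -3.94 -1.035
v 2.942 -0.322 0.785
v 2.243 -0.693 1.413
v 2.234 1.394 1.01
v 1.534 1.023 1.637
v 4.066 -0.043 2.203
v 3.366 -0.414 2.83
v 3.357 1.673 2.427
v 2.658 1.302 3.055
f 2 4 1
f 5 2 1
f 1 4 3
f 3 5 1
f 2 8 4
f 6 2 5
f 6 8 2
f 4 8 3
f 7 5 3
f 3 8 7
f 7 6 5
f 8 6 7
f 10 12 9
f 13 10 9
f 9 12 11
f 11 13 9
f 10 16 12
f 14 10 13
f 14 16 10
f 12 16 11
f 15 13 11
f 11 16 15
f 15 14 13
f 16 14 15



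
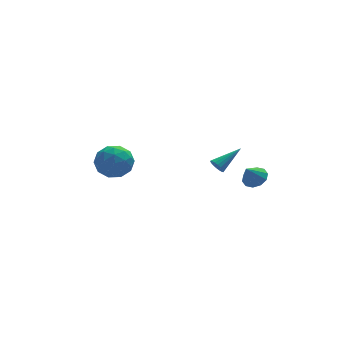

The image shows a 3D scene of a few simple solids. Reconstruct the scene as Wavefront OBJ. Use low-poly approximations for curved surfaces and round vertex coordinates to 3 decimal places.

v -4.13 0.801 3.244
v -2.957 0.557 3.243
v -4.463 -0.797 2.197
v -3.29 -1.041 2.196
v -3.919 -1.126 3.213
v -3.713 -0.139 3.86
v -3.707 -0.101 1.58
v -3.501 0.886 2.227
v -2.695 -0.001 2.214
v -2.826 -0.634 3.224
v -4.594 0.394 2.216
v -4.725 -0.239 3.226
v -3.514 0.82 3.335
v -3.906 -1.06 2.105
v -4.276 -1.11 2.703
v -3.586 -1.253 2.702
v -3.958 0.411 3.698
v -3.269 0.267 3.697
v -3.834 -0.722 3.68
v -4.151 -0.507 1.743
v -3.462 -0.651 1.742
v -3.834 1.013 2.738
v -3.144 0.87 2.737
v -3.586 0.482 1.76
v -2.671 0.348 2.73
v -2.867 -0.591 2.115
v -3.112 -0.039 1.753
v -2.991 0.542 2.133
v -2.747 -0.024 3.323
v -2.943 -0.964 2.708
v -3.313 -1.014 3.306
v -3.192 -0.433 3.686
v -2.594 -0.352 2.719
v -4.477 0.724 2.732
v -4.673 -0.216 2.117
v -4.228 0.193 1.754
v -4.107 0.774 2.134
v -4.553 0.351 3.325
v -4.749 -0.588 2.71
v -4.429 -0.782 3.307
v -4.308 -0.201 3.687
v -4.826 0.112 2.721
v 3.987 -1.896 1.133
v 4.46 -2.531 1.249
v 3.353 -2.184 2.147
v 4.661 -2.146 1.485
v 4.605 -1.665 1.586
v 4.313 -1.273 1.515
v 3.897 -1.118 1.298
v 3.515 -1.261 1.018
v 3.313 -1.646 0.782
v 3.37 -2.127 0.681
v 3.662 -2.519 0.752
v 4.078 -2.674 0.969
v 3.002 2.112 -0.276
v 3.283 2.078 -0.759
v 4.638 2.688 0.636
v 3.2 2.313 -0.759
v 3.078 2.508 -0.664
v 2.941 2.625 -0.491
v 2.816 2.64 -0.276
v 2.728 2.55 -0.061
v 2.694 2.374 0.112
v 2.721 2.145 0.208
v 2.803 1.91 0.208
v 2.925 1.715 0.112
v 3.062 1.598 -0.06
v 3.188 1.583 -0.275
v 3.276 1.673 -0.49
v 3.31 1.849 -0.663
f 1 38 17
f 38 12 41
f 17 41 6
f 38 41 17
f 1 17 13
f 17 6 18
f 13 18 2
f 17 18 13
f 1 13 22
f 13 2 23
f 22 23 8
f 13 23 22
f 1 22 34
f 22 8 37
f 34 37 11
f 22 37 34
f 1 34 38
f 34 11 42
f 38 42 12
f 34 42 38
f 2 18 29
f 18 6 32
f 29 32 10
f 18 32 29
f 6 41 19
f 41 12 40
f 19 40 5
f 41 40 19
f 12 42 39
f 42 11 35
f 39 35 3
f 42 35 39
f 11 37 36
f 37 8 24
f 36 24 7
f 37 24 36
f 8 23 28
f 23 2 25
f 28 25 9
f 23 25 28
f 4 30 16
f 30 10 31
f 16 31 5
f 30 31 16
f 4 16 14
f 16 5 15
f 14 15 3
f 16 15 14
f 4 14 21
f 14 3 20
f 21 20 7
f 14 20 21
f 4 21 26
f 21 7 27
f 26 27 9
f 21 27 26
f 4 26 30
f 26 9 33
f 30 33 10
f 26 33 30
f 5 31 19
f 31 10 32
f 19 32 6
f 31 32 19
f 3 15 39
f 15 5 40
f 39 40 12
f 15 40 39
f 7 20 36
f 20 3 35
f 36 35 11
f 20 35 36
f 9 27 28
f 27 7 24
f 28 24 8
f 27 24 28
f 10 33 29
f 33 9 25
f 29 25 2
f 33 25 29
f 44 43 46
f 44 46 45
f 46 43 47
f 46 47 45
f 47 43 48
f 47 48 45
f 48 43 49
f 48 49 45
f 49 43 50
f 49 50 45
f 50 43 51
f 50 51 45
f 51 43 52
f 51 52 45
f 52 43 53
f 52 53 45
f 53 43 54
f 53 54 45
f 54 43 44
f 54 44 45
f 56 55 58
f 56 58 57
f 58 55 59
f 58 59 57
f 59 55 60
f 59 60 57
f 60 55 61
f 60 61 57
f 61 55 62
f 61 62 57
f 62 55 63
f 62 63 57
f 63 55 64
f 63 64 57
f 64 55 65
f 64 65 57
f 65 55 66
f 65 66 57
f 66 55 67
f 66 67 57
f 67 55 68
f 67 68 57
f 68 55 69
f 68 69 57
f 69 55 70
f 69 70 57
f 70 55 56
f 70 56 57



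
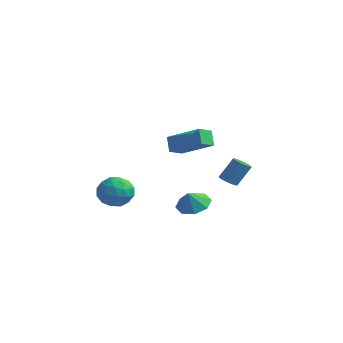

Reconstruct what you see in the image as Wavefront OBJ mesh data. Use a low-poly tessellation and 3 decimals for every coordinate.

v 2.466 0.031 3.144
v 4.342 0.458 4.058
v 2.426 0.956 2.793
v 4.302 1.383 3.707
v 2.938 -0.263 2.313
v 4.814 0.164 3.227
v 2.898 0.662 1.962
v 4.774 1.089 2.876
v 3.802 0.607 -1.328
v 4.477 0.046 -1.718
v 3.898 0.113 -0.452
v 4.758 0.65 -1.408
v 4.48 1.229 -1.051
v 3.804 1.443 -0.857
v 3.128 1.168 -0.938
v 2.847 0.564 -1.248
v 3.125 -0.015 -1.605
v 3.8 -0.229 -1.799
v 1.161 -2.954 -0.407
v 1.543 -2.341 0.328
v 2.517 -3.919 -0.308
v 2.899 -3.306 0.427
v 2.075 -3.893 0.623
v 1.237 -3.297 0.562
v 2.823 -2.963 -0.542
v 1.985 -2.367 -0.603
v 2.57 -2.347 0.245
v 2.108 -2.922 0.964
v 1.952 -3.338 -0.944
v 1.49 -3.913 -0.225
v 1.233 -2.563 -0.048
v 2.827 -3.697 0.068
v 2.343 -4.042 0.183
v 2.568 -3.682 0.615
v 1.053 -3.125 0.089
v 1.278 -2.764 0.521
v 1.591 -3.677 0.694
v 2.782 -3.496 -0.501
v 3.007 -3.135 -0.069
v 1.492 -2.578 -0.595
v 1.717 -2.218 -0.163
v 2.469 -2.583 -0.674
v 2.061 -2.206 0.335
v 2.858 -2.773 0.393
v 2.813 -2.571 -0.176
v 2.321 -2.221 -0.212
v 1.79 -2.544 0.758
v 2.587 -3.111 0.816
v 2.103 -3.456 0.931
v 1.61 -3.106 0.895
v 2.394 -2.547 0.709
v 1.473 -3.149 -0.796
v 2.27 -3.716 -0.738
v 2.45 -3.154 -0.875
v 1.957 -2.804 -0.911
v 1.202 -3.487 -0.373
v 1.999 -4.054 -0.315
v 1.739 -4.039 0.232
v 1.247 -3.689 0.196
v 1.666 -3.713 -0.689
v 3.605 3.324 -0.481
v 3.878 2.864 -0.314
v 4.249 3.537 0.928
v 3.975 3.996 0.761
v 4.044 2.981 -0.427
v 4.415 3.654 0.815
v 4.135 3.158 -0.549
v 4.506 3.83 0.692
v 4.134 3.363 -0.66
v 4.505 4.035 0.582
v 4.041 3.561 -0.74
v 4.412 4.233 0.502
v 3.873 3.718 -0.774
v 4.244 4.39 0.467
v 3.658 3.807 -0.759
v 4.029 4.479 0.483
v 3.434 3.813 -0.695
v 3.805 4.485 0.547
v 3.24 3.734 -0.594
v 3.611 4.406 0.648
v 3.109 3.584 -0.474
v 3.479 4.256 0.768
v 3.063 3.389 -0.354
v 3.434 4.061 0.887
v 3.111 3.183 -0.257
v 3.482 3.855 0.985
v 3.244 3.001 -0.199
v 3.615 3.674 1.043
v 3.44 2.875 -0.189
v 3.811 3.548 1.053
v 3.664 2.827 -0.23
v 4.035 3.499 1.012
f 2 4 1
f 5 2 1
f 1 4 3
f 3 5 1
f 2 8 4
f 6 2 5
f 6 8 2
f 4 8 3
f 7 5 3
f 3 8 7
f 7 6 5
f 8 6 7
f 10 9 12
f 10 12 11
f 12 9 13
f 12 13 11
f 13 9 14
f 13 14 11
f 14 9 15
f 14 15 11
f 15 9 16
f 15 16 11
f 16 9 17
f 16 17 11
f 17 9 18
f 17 18 11
f 18 9 10
f 18 10 11
f 19 56 35
f 56 30 59
f 35 59 24
f 56 59 35
f 19 35 31
f 35 24 36
f 31 36 20
f 35 36 31
f 19 31 40
f 31 20 41
f 40 41 26
f 31 41 40
f 19 40 52
f 40 26 55
f 52 55 29
f 40 55 52
f 19 52 56
f 52 29 60
f 56 60 30
f 52 60 56
f 20 36 47
f 36 24 50
f 47 50 28
f 36 50 47
f 24 59 37
f 59 30 58
f 37 58 23
f 59 58 37
f 30 60 57
f 60 29 53
f 57 53 21
f 60 53 57
f 29 55 54
f 55 26 42
f 54 42 25
f 55 42 54
f 26 41 46
f 41 20 43
f 46 43 27
f 41 43 46
f 22 48 34
f 48 28 49
f 34 49 23
f 48 49 34
f 22 34 32
f 34 23 33
f 32 33 21
f 34 33 32
f 22 32 39
f 32 21 38
f 39 38 25
f 32 38 39
f 22 39 44
f 39 25 45
f 44 45 27
f 39 45 44
f 22 44 48
f 44 27 51
f 48 51 28
f 44 51 48
f 23 49 37
f 49 28 50
f 37 50 24
f 49 50 37
f 21 33 57
f 33 23 58
f 57 58 30
f 33 58 57
f 25 38 54
f 38 21 53
f 54 53 29
f 38 53 54
f 27 45 46
f 45 25 42
f 46 42 26
f 45 42 46
f 28 51 47
f 51 27 43
f 47 43 20
f 51 43 47
f 62 61 65
f 62 65 63
f 63 65 66
f 63 66 64
f 65 61 67
f 65 67 66
f 66 67 68
f 66 68 64
f 67 61 69
f 67 69 68
f 68 69 70
f 68 70 64
f 69 61 71
f 69 71 70
f 70 71 72
f 70 72 64
f 71 61 73
f 71 73 72
f 72 73 74
f 72 74 64
f 73 61 75
f 73 75 74
f 74 75 76
f 74 76 64
f 75 61 77
f 75 77 76
f 76 77 78
f 76 78 64
f 77 61 79
f 77 79 78
f 78 79 80
f 78 80 64
f 79 61 81
f 79 81 80
f 80 81 82
f 80 82 64
f 81 61 83
f 81 83 82
f 82 83 84
f 82 84 64
f 83 61 85
f 83 85 84
f 84 85 86
f 84 86 64
f 85 61 87
f 85 87 86
f 86 87 88
f 86 88 64
f 87 61 89
f 87 89 88
f 88 89 90
f 88 90 64
f 89 61 91
f 89 91 90
f 90 91 92
f 90 92 64
f 91 61 62
f 91 62 92
f 92 62 63
f 92 63 64



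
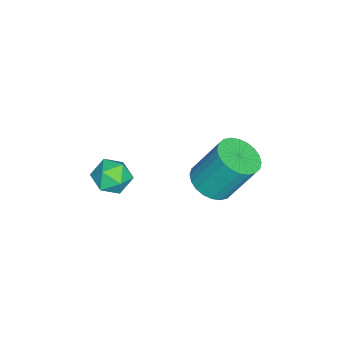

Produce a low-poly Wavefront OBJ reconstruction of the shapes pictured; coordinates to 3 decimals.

v 2.153 -2.617 2.856
v 2.914 -2.47 2.39
v 1.726 -3.59 1.85
v 2.487 -3.443 1.384
v 2.521 -3.864 2.184
v 2.784 -3.262 2.806
v 1.856 -2.798 1.434
v 2.119 -2.196 2.056
v 2.73 -2.582 1.512
v 3.141 -3.24 1.975
v 1.499 -2.82 2.265
v 1.91 -3.478 2.728
v 1.345 0.769 1.876
v 2.297 1.029 1.795
v 2.167 2.092 3.683
v 1.215 1.831 3.764
v 2.122 1.324 1.617
v 1.992 2.387 3.505
v 1.83 1.535 1.478
v 1.7 2.597 3.366
v 1.463 1.629 1.4
v 1.333 2.691 3.288
v 1.079 1.592 1.395
v 0.949 2.654 3.282
v 0.735 1.429 1.462
v 0.605 2.492 3.35
v 0.484 1.166 1.593
v 0.354 2.229 3.48
v 0.364 0.843 1.767
v 0.234 1.906 3.654
v 0.393 0.508 1.957
v 0.263 1.571 3.845
v 0.568 0.213 2.135
v 0.438 1.276 4.023
v 0.86 0.003 2.274
v 0.73 1.065 4.162
v 1.227 -0.091 2.352
v 1.097 0.971 4.24
v 1.611 -0.054 2.358
v 1.481 1.008 4.245
v 1.955 0.108 2.29
v 1.825 1.171 4.178
v 2.206 0.371 2.16
v 2.076 1.434 4.047
v 2.326 0.694 1.986
v 2.196 1.757 3.873
f 1 12 6
f 1 6 2
f 1 2 8
f 1 8 11
f 1 11 12
f 2 6 10
f 6 12 5
f 12 11 3
f 11 8 7
f 8 2 9
f 4 10 5
f 4 5 3
f 4 3 7
f 4 7 9
f 4 9 10
f 5 10 6
f 3 5 12
f 7 3 11
f 9 7 8
f 10 9 2
f 14 13 17
f 14 17 15
f 15 17 18
f 15 18 16
f 17 13 19
f 17 19 18
f 18 19 20
f 18 20 16
f 19 13 21
f 19 21 20
f 20 21 22
f 20 22 16
f 21 13 23
f 21 23 22
f 22 23 24
f 22 24 16
f 23 13 25
f 23 25 24
f 24 25 26
f 24 26 16
f 25 13 27
f 25 27 26
f 26 27 28
f 26 28 16
f 27 13 29
f 27 29 28
f 28 29 30
f 28 30 16
f 29 13 31
f 29 31 30
f 30 31 32
f 30 32 16
f 31 13 33
f 31 33 32
f 32 33 34
f 32 34 16
f 33 13 35
f 33 35 34
f 34 35 36
f 34 36 16
f 35 13 37
f 35 37 36
f 36 37 38
f 36 38 16
f 37 13 39
f 37 39 38
f 38 39 40
f 38 40 16
f 39 13 41
f 39 41 40
f 40 41 42
f 40 42 16
f 41 13 43
f 41 43 42
f 42 43 44
f 42 44 16
f 43 13 45
f 43 45 44
f 44 45 46
f 44 46 16
f 45 13 14
f 45 14 46
f 46 14 15
f 46 15 16



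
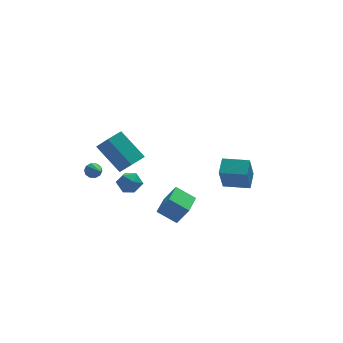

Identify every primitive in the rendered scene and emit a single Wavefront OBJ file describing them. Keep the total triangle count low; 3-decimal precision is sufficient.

v -4.068 -3.36 0.174
v -3.507 -3.076 -0.229
v -3.333 -4.224 0.589
v -2.772 -3.94 0.186
v -3.039 -3.562 0.773
v -3.493 -3.029 0.516
v -3.347 -4.271 -0.156
v -3.801 -3.738 -0.413
v -3.061 -3.64 -0.433
v -2.871 -3.202 0.141
v -3.969 -4.098 0.219
v -3.779 -3.66 0.793
v 2.768 -0.245 -3.628
v 2.315 -0.871 -2.036
v 3.247 0.644 -3.143
v 2.794 0.018 -1.551
v 4.086 -0.998 -3.549
v 3.633 -1.624 -1.957
v 4.565 -0.109 -3.064
v 4.112 -0.735 -1.472
v -3.855 1.414 -0.191
v -3.431 0.553 0.856
v -2.971 1.971 -0.091
v -2.547 1.11 0.956
v -2.913 0.17 -1.596
v -2.489 -0.691 -0.549
v -2.029 0.727 -1.496
v -1.605 -0.134 -0.449
v -3.292 4.492 -4.232
v -2.782 4.444 -4.326
v -3.268 2.808 -3.248
v -2.818 4.605 -4.05
v -3.034 4.722 -3.844
v -3.349 4.752 -3.785
v -3.642 4.682 -3.898
v -3.801 4.54 -4.138
v -3.766 4.379 -4.414
v -3.549 4.261 -4.62
v -3.235 4.231 -4.679
v -2.942 4.301 -4.566
v -1.929 -3.445 -2.52
v -1.342 -3.702 -1.493
v -1.133 -2.085 -2.635
v -0.546 -2.342 -1.609
v -1.014 -4.038 -3.191
v -0.427 -4.295 -2.165
v -0.218 -2.678 -3.307
v 0.369 -2.935 -2.28
f 1 12 6
f 1 6 2
f 1 2 8
f 1 8 11
f 1 11 12
f 2 6 10
f 6 12 5
f 12 11 3
f 11 8 7
f 8 2 9
f 4 10 5
f 4 5 3
f 4 3 7
f 4 7 9
f 4 9 10
f 5 10 6
f 3 5 12
f 7 3 11
f 9 7 8
f 10 9 2
f 14 16 13
f 17 14 13
f 13 16 15
f 15 17 13
f 14 20 16
f 18 14 17
f 18 20 14
f 16 20 15
f 19 17 15
f 15 20 19
f 19 18 17
f 20 18 19
f 22 24 21
f 25 22 21
f 21 24 23
f 23 25 21
f 22 28 24
f 26 22 25
f 26 28 22
f 24 28 23
f 27 25 23
f 23 28 27
f 27 26 25
f 28 26 27
f 30 29 32
f 30 32 31
f 32 29 33
f 32 33 31
f 33 29 34
f 33 34 31
f 34 29 35
f 34 35 31
f 35 29 36
f 35 36 31
f 36 29 37
f 36 37 31
f 37 29 38
f 37 38 31
f 38 29 39
f 38 39 31
f 39 29 40
f 39 40 31
f 40 29 30
f 40 30 31
f 42 44 41
f 45 42 41
f 41 44 43
f 43 45 41
f 42 48 44
f 46 42 45
f 46 48 42
f 44 48 43
f 47 45 43
f 43 48 47
f 47 46 45
f 48 46 47



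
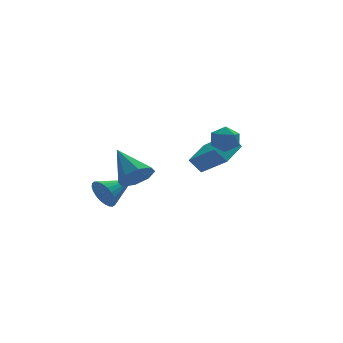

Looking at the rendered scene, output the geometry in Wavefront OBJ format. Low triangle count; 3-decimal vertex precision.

v -1.285 3.613 -2.017
v -0.916 3.302 -2.8
v 0.365 4.227 -1.483
v -1.009 3.636 -2.895
v -1.144 3.966 -2.856
v -1.301 4.242 -2.689
v -1.456 4.423 -2.42
v -1.584 4.48 -2.089
v -1.667 4.406 -1.748
v -1.692 4.211 -1.448
v -1.655 3.925 -1.234
v -1.561 3.591 -1.14
v -1.426 3.261 -1.179
v -1.269 2.984 -1.346
v -1.115 2.804 -1.615
v -0.986 2.746 -1.945
v -0.903 2.821 -2.287
v -0.879 3.016 -2.587
v 3.513 -0.899 1.251
v 2.966 -0.64 2.009
v 2.647 0.318 0.21
v 2.1 0.576 0.968
v 4.7 0.324 1.692
v 4.153 0.582 2.45
v 3.834 1.54 0.651
v 3.287 1.799 1.409
v -0.893 -0.792 0.737
v -0.306 -1.137 1.413
v -1.387 0.812 1.983
v 0.034 -0.675 0.954
v -0.168 -0.282 0.368
v -0.796 -0.187 -0.002
v -1.48 -0.446 0.06
v -1.821 -0.908 0.519
v -1.618 -1.301 1.105
v -0.991 -1.396 1.476
v 2.214 -2.335 3.749
v 2.967 -2.101 3.619
v 2.493 -3.499 3.261
v 3.246 -3.265 3.131
v 2.982 -3.367 3.878
v 2.81 -2.648 4.18
v 2.65 -2.952 2.7
v 2.478 -2.233 3.002
v 3.236 -2.482 2.971
v 3.442 -2.739 3.699
v 2.018 -2.861 3.181
v 2.224 -3.118 3.909
f 2 1 4
f 2 4 3
f 4 1 5
f 4 5 3
f 5 1 6
f 5 6 3
f 6 1 7
f 6 7 3
f 7 1 8
f 7 8 3
f 8 1 9
f 8 9 3
f 9 1 10
f 9 10 3
f 10 1 11
f 10 11 3
f 11 1 12
f 11 12 3
f 12 1 13
f 12 13 3
f 13 1 14
f 13 14 3
f 14 1 15
f 14 15 3
f 15 1 16
f 15 16 3
f 16 1 17
f 16 17 3
f 17 1 18
f 17 18 3
f 18 1 2
f 18 2 3
f 20 22 19
f 23 20 19
f 19 22 21
f 21 23 19
f 20 26 22
f 24 20 23
f 24 26 20
f 22 26 21
f 25 23 21
f 21 26 25
f 25 24 23
f 26 24 25
f 28 27 30
f 28 30 29
f 30 27 31
f 30 31 29
f 31 27 32
f 31 32 29
f 32 27 33
f 32 33 29
f 33 27 34
f 33 34 29
f 34 27 35
f 34 35 29
f 35 27 36
f 35 36 29
f 36 27 28
f 36 28 29
f 37 48 42
f 37 42 38
f 37 38 44
f 37 44 47
f 37 47 48
f 38 42 46
f 42 48 41
f 48 47 39
f 47 44 43
f 44 38 45
f 40 46 41
f 40 41 39
f 40 39 43
f 40 43 45
f 40 45 46
f 41 46 42
f 39 41 48
f 43 39 47
f 45 43 44
f 46 45 38



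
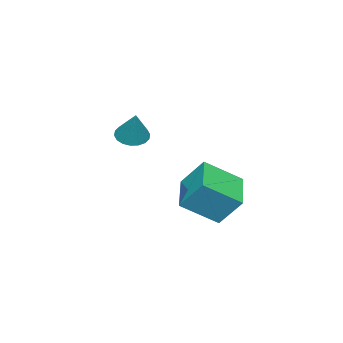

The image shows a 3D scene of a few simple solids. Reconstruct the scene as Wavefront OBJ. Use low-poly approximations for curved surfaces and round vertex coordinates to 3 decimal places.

v -0.252 -0.115 -4.676
v -0.312 0.749 -3.602
v 1.196 0.617 -5.184
v 1.135 1.481 -4.109
v 0.605 -1.181 -3.771
v 0.544 -0.317 -2.696
v 2.052 -0.449 -4.278
v 1.992 0.415 -3.204
v -0.392 -3.69 -2.251
v 0.108 -3.473 -2.589
v 0.192 -3.19 -1.069
v -0.072 -3.252 -2.593
v -0.316 -3.118 -2.53
v -0.574 -3.097 -2.411
v -0.796 -3.194 -2.261
v -0.938 -3.388 -2.109
v -0.972 -3.642 -1.985
v -0.891 -3.906 -1.914
v -0.711 -4.127 -1.91
v -0.467 -4.261 -1.973
v -0.209 -4.282 -2.091
v 0.013 -4.186 -2.241
v 0.155 -3.991 -2.394
v 0.189 -3.737 -2.517
f 2 4 1
f 5 2 1
f 1 4 3
f 3 5 1
f 2 8 4
f 6 2 5
f 6 8 2
f 4 8 3
f 7 5 3
f 3 8 7
f 7 6 5
f 8 6 7
f 10 9 12
f 10 12 11
f 12 9 13
f 12 13 11
f 13 9 14
f 13 14 11
f 14 9 15
f 14 15 11
f 15 9 16
f 15 16 11
f 16 9 17
f 16 17 11
f 17 9 18
f 17 18 11
f 18 9 19
f 18 19 11
f 19 9 20
f 19 20 11
f 20 9 21
f 20 21 11
f 21 9 22
f 21 22 11
f 22 9 23
f 22 23 11
f 23 9 24
f 23 24 11
f 24 9 10
f 24 10 11



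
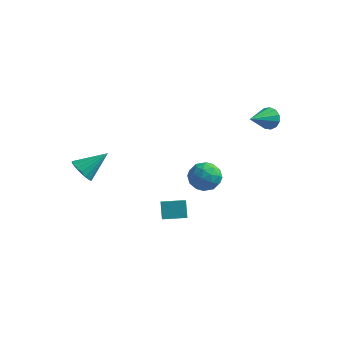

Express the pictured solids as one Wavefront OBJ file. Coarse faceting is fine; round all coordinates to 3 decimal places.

v 3.69 4.62 1.525
v 4.342 4.631 1.99
v 3.17 3.02 2.295
v 4.019 4.846 2.219
v 3.592 4.99 2.228
v 3.196 5.016 2.014
v 2.957 4.916 1.645
v 2.951 4.722 1.238
v 3.18 4.496 0.922
v 3.571 4.309 0.798
v 4 4.221 0.905
v 4.33 4.259 1.209
v 4.458 4.412 1.613
v 0.076 2.82 -3.78
v 0.864 3.344 -3.232
v 0.496 1.316 -2.948
v 1.284 1.84 -2.4
v 0.234 2.059 -2.19
v -0.026 2.989 -2.704
v 1.386 1.671 -3.476
v 1.126 2.601 -3.99
v 1.674 2.633 -3.044
v 0.962 2.873 -2.249
v 0.398 1.787 -3.931
v -0.314 2.027 -3.136
v 0.433 3.214 -3.579
v 0.927 1.446 -2.601
v 0.31 1.575 -2.478
v 0.773 1.883 -2.156
v -0.09 3.006 -3.269
v 0.373 3.313 -2.946
v 0.003 2.558 -2.334
v 0.987 1.347 -3.234
v 1.45 1.654 -2.911
v 0.587 2.777 -4.024
v 1.05 3.085 -3.702
v 1.357 2.102 -3.846
v 1.372 3.104 -3.146
v 1.619 2.22 -2.657
v 1.679 2.121 -3.29
v 1.526 2.667 -3.592
v 0.954 3.245 -2.679
v 1.201 2.361 -2.19
v 0.584 2.49 -2.067
v 0.431 3.037 -2.369
v 1.43 2.828 -2.569
v 0.159 2.299 -3.99
v 0.406 1.415 -3.501
v 0.929 1.623 -3.811
v 0.776 2.17 -4.113
v -0.259 2.44 -3.523
v -0.012 1.556 -3.034
v -0.166 1.993 -2.588
v -0.319 2.539 -2.89
v -0.07 1.832 -3.611
v -0.575 -0.98 -3.485
v -0.195 -1.673 -2.941
v 0.653 -0.268 -3.437
v 1.033 -0.961 -2.892
v -0.213 -1.539 -4.448
v 0.167 -2.232 -3.903
v 1.015 -0.827 -4.399
v 1.395 -1.52 -3.855
v -4.054 -3.934 0.045
v -3.341 -4.414 -0.143
v -2.986 -2.786 1.155
v -3.34 -4.143 -0.425
v -3.48 -3.83 -0.614
v -3.734 -3.537 -0.672
v -4.052 -3.323 -0.588
v -4.369 -3.231 -0.379
v -4.624 -3.277 -0.085
v -4.766 -3.454 0.234
v -4.767 -3.725 0.516
v -4.627 -4.038 0.705
v -4.373 -4.331 0.763
v -4.056 -4.544 0.679
v -3.738 -4.637 0.47
v -3.483 -4.591 0.176
f 2 1 4
f 2 4 3
f 4 1 5
f 4 5 3
f 5 1 6
f 5 6 3
f 6 1 7
f 6 7 3
f 7 1 8
f 7 8 3
f 8 1 9
f 8 9 3
f 9 1 10
f 9 10 3
f 10 1 11
f 10 11 3
f 11 1 12
f 11 12 3
f 12 1 13
f 12 13 3
f 13 1 2
f 13 2 3
f 14 51 30
f 51 25 54
f 30 54 19
f 51 54 30
f 14 30 26
f 30 19 31
f 26 31 15
f 30 31 26
f 14 26 35
f 26 15 36
f 35 36 21
f 26 36 35
f 14 35 47
f 35 21 50
f 47 50 24
f 35 50 47
f 14 47 51
f 47 24 55
f 51 55 25
f 47 55 51
f 15 31 42
f 31 19 45
f 42 45 23
f 31 45 42
f 19 54 32
f 54 25 53
f 32 53 18
f 54 53 32
f 25 55 52
f 55 24 48
f 52 48 16
f 55 48 52
f 24 50 49
f 50 21 37
f 49 37 20
f 50 37 49
f 21 36 41
f 36 15 38
f 41 38 22
f 36 38 41
f 17 43 29
f 43 23 44
f 29 44 18
f 43 44 29
f 17 29 27
f 29 18 28
f 27 28 16
f 29 28 27
f 17 27 34
f 27 16 33
f 34 33 20
f 27 33 34
f 17 34 39
f 34 20 40
f 39 40 22
f 34 40 39
f 17 39 43
f 39 22 46
f 43 46 23
f 39 46 43
f 18 44 32
f 44 23 45
f 32 45 19
f 44 45 32
f 16 28 52
f 28 18 53
f 52 53 25
f 28 53 52
f 20 33 49
f 33 16 48
f 49 48 24
f 33 48 49
f 22 40 41
f 40 20 37
f 41 37 21
f 40 37 41
f 23 46 42
f 46 22 38
f 42 38 15
f 46 38 42
f 57 59 56
f 60 57 56
f 56 59 58
f 58 60 56
f 57 63 59
f 61 57 60
f 61 63 57
f 59 63 58
f 62 60 58
f 58 63 62
f 62 61 60
f 63 61 62
f 65 64 67
f 65 67 66
f 67 64 68
f 67 68 66
f 68 64 69
f 68 69 66
f 69 64 70
f 69 70 66
f 70 64 71
f 70 71 66
f 71 64 72
f 71 72 66
f 72 64 73
f 72 73 66
f 73 64 74
f 73 74 66
f 74 64 75
f 74 75 66
f 75 64 76
f 75 76 66
f 76 64 77
f 76 77 66
f 77 64 78
f 77 78 66
f 78 64 79
f 78 79 66
f 79 64 65
f 79 65 66



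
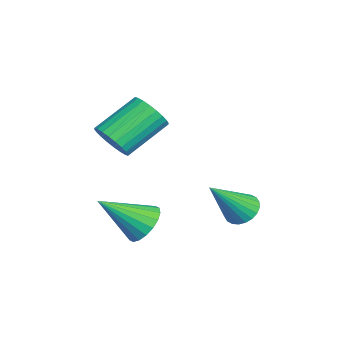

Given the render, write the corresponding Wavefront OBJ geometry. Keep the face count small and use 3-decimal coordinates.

v -0.28 3.297 -1.048
v 0.24 3.829 -0.95
v 0.62 2.123 0.568
v 0.03 3.92 -0.768
v -0.226 3.916 -0.627
v -0.491 3.818 -0.551
v -0.724 3.64 -0.551
v -0.889 3.411 -0.626
v -0.961 3.164 -0.765
v -0.93 2.937 -0.947
v -0.799 2.765 -1.145
v -0.59 2.674 -1.328
v -0.333 2.678 -1.468
v -0.068 2.776 -1.544
v 0.165 2.954 -1.545
v 0.33 3.183 -1.47
v 0.402 3.43 -1.33
v 0.371 3.657 -1.148
v 1.423 -0.125 -0.839
v 1.952 0.366 -0.319
v 1.657 -1.735 0.439
v 1.593 0.434 -0.167
v 1.199 0.391 -0.149
v 0.85 0.246 -0.267
v 0.614 0.028 -0.499
v 0.539 -0.221 -0.798
v 0.638 -0.45 -1.105
v 0.893 -0.615 -1.36
v 1.253 -0.683 -1.511
v 1.646 -0.64 -1.53
v 1.995 -0.495 -1.411
v 2.231 -0.277 -1.179
v 2.307 -0.028 -0.88
v 2.207 0.201 -0.573
v -1.404 -1.402 1.776
v -0.638 -0.987 1.899
v -1.589 0.437 3.026
v -2.356 0.022 2.904
v -0.751 -0.836 1.612
v -1.702 0.588 2.74
v -0.964 -0.77 1.351
v -1.915 0.653 2.478
v -1.243 -0.801 1.154
v -2.194 0.623 2.281
v -1.547 -0.923 1.052
v -2.498 0.5 2.179
v -1.83 -1.119 1.06
v -2.781 0.305 2.187
v -2.047 -1.357 1.177
v -2.998 0.067 2.304
v -2.167 -1.602 1.386
v -3.118 -0.178 2.513
v -2.171 -1.817 1.654
v -3.122 -0.393 2.781
v -2.058 -1.968 1.94
v -3.009 -0.544 3.068
v -1.845 -2.033 2.202
v -2.796 -0.61 3.329
v -1.566 -2.003 2.399
v -2.517 -0.579 3.526
v -1.262 -1.88 2.501
v -2.213 -0.457 3.628
v -0.979 -1.685 2.493
v -1.93 -0.261 3.62
v -0.762 -1.447 2.376
v -1.713 -0.023 3.503
v -0.642 -1.202 2.167
v -1.593 0.222 3.294
f 2 1 4
f 2 4 3
f 4 1 5
f 4 5 3
f 5 1 6
f 5 6 3
f 6 1 7
f 6 7 3
f 7 1 8
f 7 8 3
f 8 1 9
f 8 9 3
f 9 1 10
f 9 10 3
f 10 1 11
f 10 11 3
f 11 1 12
f 11 12 3
f 12 1 13
f 12 13 3
f 13 1 14
f 13 14 3
f 14 1 15
f 14 15 3
f 15 1 16
f 15 16 3
f 16 1 17
f 16 17 3
f 17 1 18
f 17 18 3
f 18 1 2
f 18 2 3
f 20 19 22
f 20 22 21
f 22 19 23
f 22 23 21
f 23 19 24
f 23 24 21
f 24 19 25
f 24 25 21
f 25 19 26
f 25 26 21
f 26 19 27
f 26 27 21
f 27 19 28
f 27 28 21
f 28 19 29
f 28 29 21
f 29 19 30
f 29 30 21
f 30 19 31
f 30 31 21
f 31 19 32
f 31 32 21
f 32 19 33
f 32 33 21
f 33 19 34
f 33 34 21
f 34 19 20
f 34 20 21
f 36 35 39
f 36 39 37
f 37 39 40
f 37 40 38
f 39 35 41
f 39 41 40
f 40 41 42
f 40 42 38
f 41 35 43
f 41 43 42
f 42 43 44
f 42 44 38
f 43 35 45
f 43 45 44
f 44 45 46
f 44 46 38
f 45 35 47
f 45 47 46
f 46 47 48
f 46 48 38
f 47 35 49
f 47 49 48
f 48 49 50
f 48 50 38
f 49 35 51
f 49 51 50
f 50 51 52
f 50 52 38
f 51 35 53
f 51 53 52
f 52 53 54
f 52 54 38
f 53 35 55
f 53 55 54
f 54 55 56
f 54 56 38
f 55 35 57
f 55 57 56
f 56 57 58
f 56 58 38
f 57 35 59
f 57 59 58
f 58 59 60
f 58 60 38
f 59 35 61
f 59 61 60
f 60 61 62
f 60 62 38
f 61 35 63
f 61 63 62
f 62 63 64
f 62 64 38
f 63 35 65
f 63 65 64
f 64 65 66
f 64 66 38
f 65 35 67
f 65 67 66
f 66 67 68
f 66 68 38
f 67 35 36
f 67 36 68
f 68 36 37
f 68 37 38



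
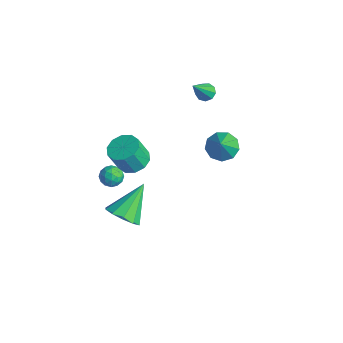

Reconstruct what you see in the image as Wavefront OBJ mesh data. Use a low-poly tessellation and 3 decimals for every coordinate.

v 0.269 0.176 1.554
v 0.824 -0.168 1.025
v 1.031 -0.396 2.726
v 0.994 0.361 1.173
v 0.824 0.803 1.498
v 0.395 0.951 1.85
v -0.093 0.737 2.064
v -0.412 0.26 2.039
v -0.413 -0.257 1.787
v -0.094 -0.571 1.427
v 0.394 -0.536 1.126
v -2.468 -3.865 -4.628
v -1.762 -4.227 -4.003
v -2.992 -2.335 -3.152
v -1.497 -3.79 -4.361
v -1.602 -3.382 -4.821
v -2.038 -3.158 -5.208
v -2.638 -3.205 -5.373
v -3.173 -3.503 -5.254
v -3.439 -3.94 -4.896
v -3.334 -4.348 -4.435
v -2.898 -4.572 -4.048
v -2.297 -4.525 -3.883
v -4.072 -3.275 -2.454
v -3.758 -3.416 -1.889
v -3.642 -4.144 -2.911
v -3.328 -4.285 -2.346
v -3.987 -4.341 -2.381
v -4.253 -3.804 -2.098
v -3.147 -3.756 -2.702
v -3.413 -3.219 -2.419
v -3.186 -3.714 -2.042
v -3.705 -4.075 -1.843
v -3.695 -3.485 -2.957
v -4.214 -3.846 -2.758
v -3.953 -3.269 -2.131
v -3.447 -4.291 -2.669
v -3.835 -4.323 -2.689
v -3.65 -4.406 -2.357
v -4.244 -3.497 -2.255
v -4.059 -3.58 -1.922
v -4.193 -4.123 -2.212
v -3.341 -3.98 -2.878
v -3.156 -4.063 -2.545
v -3.75 -3.154 -2.443
v -3.565 -3.237 -2.111
v -3.207 -3.437 -2.588
v -3.432 -3.527 -1.889
v -3.179 -4.038 -2.157
v -3.073 -3.727 -2.367
v -3.229 -3.412 -2.201
v -3.737 -3.74 -1.772
v -3.484 -4.25 -2.041
v -3.871 -4.283 -2.062
v -4.028 -3.967 -1.896
v -3.401 -3.915 -1.862
v -3.916 -3.31 -2.759
v -3.663 -3.82 -3.028
v -3.372 -3.593 -2.904
v -3.529 -3.277 -2.738
v -4.221 -3.522 -2.643
v -3.968 -4.033 -2.911
v -4.171 -4.148 -2.599
v -4.327 -3.833 -2.433
v -3.999 -3.645 -2.938
v -2.129 -3.343 0.108
v -1.355 -3.699 -0.008
v -1.416 -4.252 1.277
v -2.191 -3.897 1.392
v -1.284 -3.216 0.203
v -1.346 -3.769 1.488
v -1.536 -2.782 0.378
v -1.598 -3.335 1.662
v -2.015 -2.563 0.449
v -2.077 -3.116 1.734
v -2.537 -2.641 0.39
v -2.599 -3.194 1.675
v -2.904 -2.988 0.223
v -2.965 -3.541 1.508
v -2.974 -3.471 0.012
v -3.036 -4.024 1.297
v -2.722 -3.905 -0.162
v -2.784 -4.458 1.122
v -2.243 -4.124 -0.234
v -2.305 -4.677 1.051
v -1.721 -4.046 -0.175
v -1.783 -4.599 1.11
v -4.113 1.861 1.392
v -3.694 2.204 1.489
v -3.567 0.779 2.868
v -3.998 2.314 1.681
v -4.356 2.212 1.738
v -4.6 1.945 1.633
v -4.615 1.639 1.415
v -4.396 1.437 1.185
v -4.044 1.433 1.053
v -3.724 1.629 1.079
v -3.586 1.934 1.251
f 2 1 4
f 2 4 3
f 4 1 5
f 4 5 3
f 5 1 6
f 5 6 3
f 6 1 7
f 6 7 3
f 7 1 8
f 7 8 3
f 8 1 9
f 8 9 3
f 9 1 10
f 9 10 3
f 10 1 11
f 10 11 3
f 11 1 2
f 11 2 3
f 13 12 15
f 13 15 14
f 15 12 16
f 15 16 14
f 16 12 17
f 16 17 14
f 17 12 18
f 17 18 14
f 18 12 19
f 18 19 14
f 19 12 20
f 19 20 14
f 20 12 21
f 20 21 14
f 21 12 22
f 21 22 14
f 22 12 23
f 22 23 14
f 23 12 13
f 23 13 14
f 24 61 40
f 61 35 64
f 40 64 29
f 61 64 40
f 24 40 36
f 40 29 41
f 36 41 25
f 40 41 36
f 24 36 45
f 36 25 46
f 45 46 31
f 36 46 45
f 24 45 57
f 45 31 60
f 57 60 34
f 45 60 57
f 24 57 61
f 57 34 65
f 61 65 35
f 57 65 61
f 25 41 52
f 41 29 55
f 52 55 33
f 41 55 52
f 29 64 42
f 64 35 63
f 42 63 28
f 64 63 42
f 35 65 62
f 65 34 58
f 62 58 26
f 65 58 62
f 34 60 59
f 60 31 47
f 59 47 30
f 60 47 59
f 31 46 51
f 46 25 48
f 51 48 32
f 46 48 51
f 27 53 39
f 53 33 54
f 39 54 28
f 53 54 39
f 27 39 37
f 39 28 38
f 37 38 26
f 39 38 37
f 27 37 44
f 37 26 43
f 44 43 30
f 37 43 44
f 27 44 49
f 44 30 50
f 49 50 32
f 44 50 49
f 27 49 53
f 49 32 56
f 53 56 33
f 49 56 53
f 28 54 42
f 54 33 55
f 42 55 29
f 54 55 42
f 26 38 62
f 38 28 63
f 62 63 35
f 38 63 62
f 30 43 59
f 43 26 58
f 59 58 34
f 43 58 59
f 32 50 51
f 50 30 47
f 51 47 31
f 50 47 51
f 33 56 52
f 56 32 48
f 52 48 25
f 56 48 52
f 67 66 70
f 67 70 68
f 68 70 71
f 68 71 69
f 70 66 72
f 70 72 71
f 71 72 73
f 71 73 69
f 72 66 74
f 72 74 73
f 73 74 75
f 73 75 69
f 74 66 76
f 74 76 75
f 75 76 77
f 75 77 69
f 76 66 78
f 76 78 77
f 77 78 79
f 77 79 69
f 78 66 80
f 78 80 79
f 79 80 81
f 79 81 69
f 80 66 82
f 80 82 81
f 81 82 83
f 81 83 69
f 82 66 84
f 82 84 83
f 83 84 85
f 83 85 69
f 84 66 86
f 84 86 85
f 85 86 87
f 85 87 69
f 86 66 67
f 86 67 87
f 87 67 68
f 87 68 69
f 89 88 91
f 89 91 90
f 91 88 92
f 91 92 90
f 92 88 93
f 92 93 90
f 93 88 94
f 93 94 90
f 94 88 95
f 94 95 90
f 95 88 96
f 95 96 90
f 96 88 97
f 96 97 90
f 97 88 98
f 97 98 90
f 98 88 89
f 98 89 90

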